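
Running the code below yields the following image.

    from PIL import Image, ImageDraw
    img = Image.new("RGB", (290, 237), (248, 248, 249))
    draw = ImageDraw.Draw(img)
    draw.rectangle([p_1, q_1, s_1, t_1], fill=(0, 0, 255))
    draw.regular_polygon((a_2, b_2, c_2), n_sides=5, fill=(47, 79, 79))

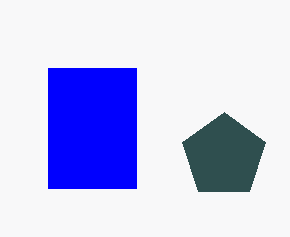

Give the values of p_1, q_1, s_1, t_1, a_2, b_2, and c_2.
p_1 = 48; q_1 = 68; s_1 = 136; t_1 = 188; a_2 = 224; b_2 = 156; c_2 = 44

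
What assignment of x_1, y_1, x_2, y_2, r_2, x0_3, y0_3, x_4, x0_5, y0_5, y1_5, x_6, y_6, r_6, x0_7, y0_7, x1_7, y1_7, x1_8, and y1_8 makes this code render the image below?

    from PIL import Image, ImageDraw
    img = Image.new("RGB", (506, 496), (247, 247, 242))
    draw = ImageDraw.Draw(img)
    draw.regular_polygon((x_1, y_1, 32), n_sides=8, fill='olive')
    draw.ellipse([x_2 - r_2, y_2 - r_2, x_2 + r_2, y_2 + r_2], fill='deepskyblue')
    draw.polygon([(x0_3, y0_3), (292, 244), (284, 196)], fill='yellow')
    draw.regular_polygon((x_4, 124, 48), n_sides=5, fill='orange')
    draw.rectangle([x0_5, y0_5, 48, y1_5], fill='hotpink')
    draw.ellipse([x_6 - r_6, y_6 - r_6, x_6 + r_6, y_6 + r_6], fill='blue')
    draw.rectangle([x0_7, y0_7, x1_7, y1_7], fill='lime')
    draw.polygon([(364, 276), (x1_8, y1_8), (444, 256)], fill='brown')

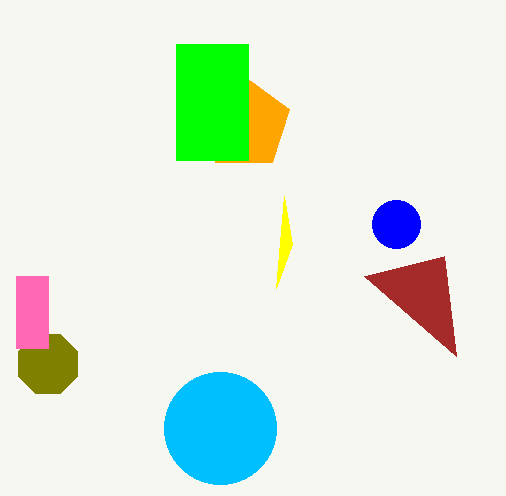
x_1 = 48, y_1 = 364, x_2 = 220, y_2 = 428, r_2 = 56, x0_3 = 276, y0_3 = 288, x_4 = 244, x0_5 = 16, y0_5 = 276, y1_5 = 348, x_6 = 396, y_6 = 224, r_6 = 24, x0_7 = 176, y0_7 = 44, x1_7 = 248, y1_7 = 160, x1_8 = 456, y1_8 = 356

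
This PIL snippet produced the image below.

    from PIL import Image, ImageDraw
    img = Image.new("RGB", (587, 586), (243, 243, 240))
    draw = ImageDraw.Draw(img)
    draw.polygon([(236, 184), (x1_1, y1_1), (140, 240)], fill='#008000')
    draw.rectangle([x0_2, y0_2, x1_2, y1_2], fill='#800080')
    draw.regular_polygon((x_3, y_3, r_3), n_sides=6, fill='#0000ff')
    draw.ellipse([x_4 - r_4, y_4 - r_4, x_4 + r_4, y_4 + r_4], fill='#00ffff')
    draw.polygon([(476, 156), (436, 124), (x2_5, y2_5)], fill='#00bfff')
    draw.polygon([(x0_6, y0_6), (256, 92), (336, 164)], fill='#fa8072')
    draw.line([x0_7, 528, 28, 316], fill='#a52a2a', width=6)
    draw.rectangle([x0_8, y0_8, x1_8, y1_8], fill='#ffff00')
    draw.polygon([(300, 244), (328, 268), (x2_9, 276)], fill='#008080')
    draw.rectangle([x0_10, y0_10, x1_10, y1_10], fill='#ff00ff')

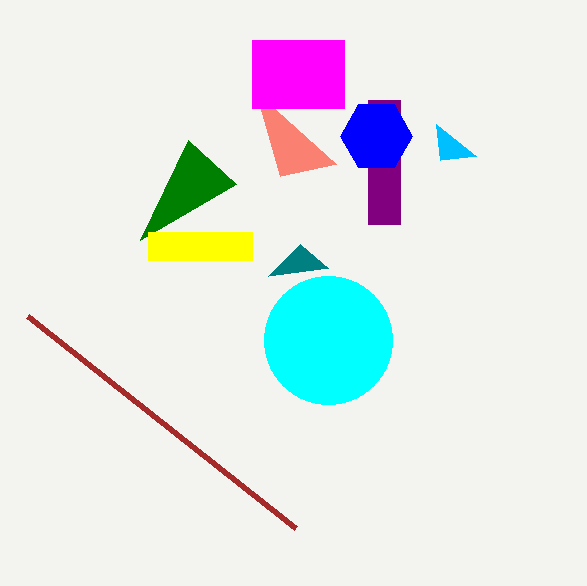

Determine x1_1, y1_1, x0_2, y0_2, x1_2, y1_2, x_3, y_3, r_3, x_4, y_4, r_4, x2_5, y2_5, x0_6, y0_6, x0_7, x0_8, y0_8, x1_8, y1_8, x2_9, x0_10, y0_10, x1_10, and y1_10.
x1_1 = 188; y1_1 = 140; x0_2 = 368; y0_2 = 100; x1_2 = 400; y1_2 = 224; x_3 = 376; y_3 = 136; r_3 = 36; x_4 = 328; y_4 = 340; r_4 = 64; x2_5 = 440; y2_5 = 160; x0_6 = 280; y0_6 = 176; x0_7 = 296; x0_8 = 148; y0_8 = 232; x1_8 = 252; y1_8 = 260; x2_9 = 268; x0_10 = 252; y0_10 = 40; x1_10 = 344; y1_10 = 108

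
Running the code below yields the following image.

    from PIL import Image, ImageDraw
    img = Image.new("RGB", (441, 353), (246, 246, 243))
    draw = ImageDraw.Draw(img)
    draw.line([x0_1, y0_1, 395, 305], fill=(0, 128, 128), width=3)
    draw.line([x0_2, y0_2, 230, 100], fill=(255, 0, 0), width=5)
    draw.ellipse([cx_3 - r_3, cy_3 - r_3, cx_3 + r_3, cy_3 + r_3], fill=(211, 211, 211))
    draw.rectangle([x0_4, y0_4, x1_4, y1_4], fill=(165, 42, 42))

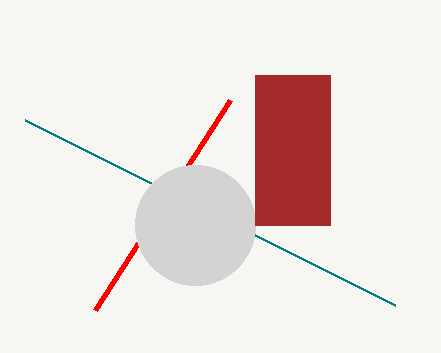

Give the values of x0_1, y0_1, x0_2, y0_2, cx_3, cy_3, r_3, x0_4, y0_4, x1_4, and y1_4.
x0_1 = 25
y0_1 = 120
x0_2 = 95
y0_2 = 310
cx_3 = 195
cy_3 = 225
r_3 = 60
x0_4 = 255
y0_4 = 75
x1_4 = 330
y1_4 = 225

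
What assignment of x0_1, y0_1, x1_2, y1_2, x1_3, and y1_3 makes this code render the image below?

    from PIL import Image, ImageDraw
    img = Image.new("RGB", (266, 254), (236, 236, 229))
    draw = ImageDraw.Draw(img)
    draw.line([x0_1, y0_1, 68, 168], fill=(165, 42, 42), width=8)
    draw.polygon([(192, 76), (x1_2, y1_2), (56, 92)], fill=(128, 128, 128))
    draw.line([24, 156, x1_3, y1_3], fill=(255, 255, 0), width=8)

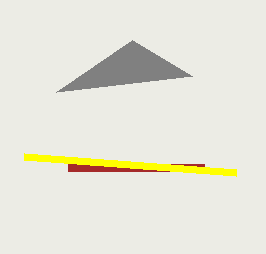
x0_1 = 204, y0_1 = 168, x1_2 = 132, y1_2 = 40, x1_3 = 236, y1_3 = 172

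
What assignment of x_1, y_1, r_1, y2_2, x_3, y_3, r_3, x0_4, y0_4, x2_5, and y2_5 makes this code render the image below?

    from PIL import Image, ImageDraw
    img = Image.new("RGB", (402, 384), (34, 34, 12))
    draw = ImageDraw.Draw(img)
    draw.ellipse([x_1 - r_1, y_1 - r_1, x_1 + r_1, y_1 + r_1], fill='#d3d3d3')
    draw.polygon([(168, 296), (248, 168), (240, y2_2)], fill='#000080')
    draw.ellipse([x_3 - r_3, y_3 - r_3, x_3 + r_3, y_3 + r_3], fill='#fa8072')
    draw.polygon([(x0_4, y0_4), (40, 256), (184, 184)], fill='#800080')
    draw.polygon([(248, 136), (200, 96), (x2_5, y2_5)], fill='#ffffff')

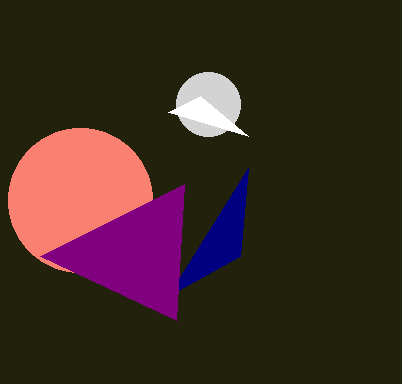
x_1 = 208; y_1 = 104; r_1 = 32; y2_2 = 256; x_3 = 80; y_3 = 200; r_3 = 72; x0_4 = 176; y0_4 = 320; x2_5 = 168; y2_5 = 112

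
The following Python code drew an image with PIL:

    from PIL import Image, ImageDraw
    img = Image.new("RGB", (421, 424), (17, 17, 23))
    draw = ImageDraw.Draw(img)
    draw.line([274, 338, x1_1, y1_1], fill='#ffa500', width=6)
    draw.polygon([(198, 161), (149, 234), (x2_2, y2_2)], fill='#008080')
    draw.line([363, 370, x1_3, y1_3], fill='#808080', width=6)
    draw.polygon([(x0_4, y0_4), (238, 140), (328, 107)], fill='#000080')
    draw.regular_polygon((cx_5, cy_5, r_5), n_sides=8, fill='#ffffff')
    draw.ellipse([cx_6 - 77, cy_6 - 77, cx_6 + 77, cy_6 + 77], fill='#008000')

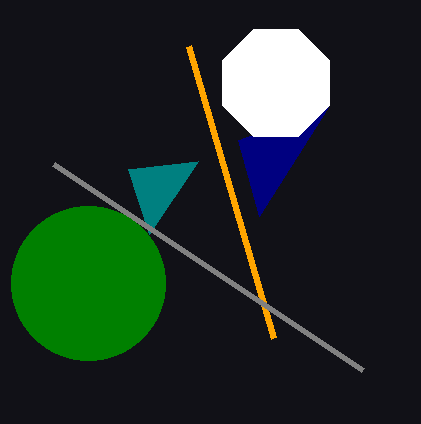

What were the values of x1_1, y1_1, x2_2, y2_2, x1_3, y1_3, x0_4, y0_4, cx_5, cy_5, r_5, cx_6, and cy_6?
x1_1 = 189, y1_1 = 46, x2_2 = 128, y2_2 = 169, x1_3 = 54, y1_3 = 164, x0_4 = 259, y0_4 = 216, cx_5 = 276, cy_5 = 83, r_5 = 58, cx_6 = 88, cy_6 = 283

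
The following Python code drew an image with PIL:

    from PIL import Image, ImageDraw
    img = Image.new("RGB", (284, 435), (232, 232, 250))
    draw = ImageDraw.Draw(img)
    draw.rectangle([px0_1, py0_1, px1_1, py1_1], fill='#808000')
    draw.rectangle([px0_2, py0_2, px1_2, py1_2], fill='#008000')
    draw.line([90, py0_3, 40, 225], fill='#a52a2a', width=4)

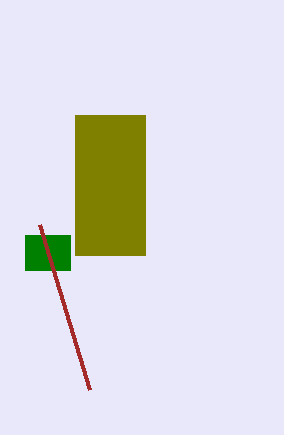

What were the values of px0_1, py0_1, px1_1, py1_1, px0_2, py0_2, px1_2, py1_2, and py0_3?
px0_1 = 75; py0_1 = 115; px1_1 = 145; py1_1 = 255; px0_2 = 25; py0_2 = 235; px1_2 = 70; py1_2 = 270; py0_3 = 390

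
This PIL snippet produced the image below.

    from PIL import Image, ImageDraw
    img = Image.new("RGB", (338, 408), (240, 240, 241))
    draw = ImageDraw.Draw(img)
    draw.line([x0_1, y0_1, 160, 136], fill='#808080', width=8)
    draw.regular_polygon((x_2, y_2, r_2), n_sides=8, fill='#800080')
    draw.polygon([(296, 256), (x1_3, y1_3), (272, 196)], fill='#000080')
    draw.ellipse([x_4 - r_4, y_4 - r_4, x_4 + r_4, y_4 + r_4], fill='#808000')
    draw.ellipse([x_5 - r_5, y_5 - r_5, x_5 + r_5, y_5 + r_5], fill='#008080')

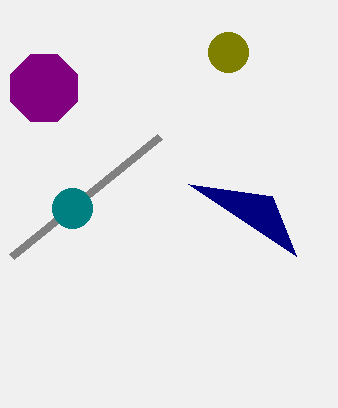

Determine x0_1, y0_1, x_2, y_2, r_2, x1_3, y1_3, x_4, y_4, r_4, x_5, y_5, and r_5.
x0_1 = 12
y0_1 = 256
x_2 = 44
y_2 = 88
r_2 = 36
x1_3 = 188
y1_3 = 184
x_4 = 228
y_4 = 52
r_4 = 20
x_5 = 72
y_5 = 208
r_5 = 20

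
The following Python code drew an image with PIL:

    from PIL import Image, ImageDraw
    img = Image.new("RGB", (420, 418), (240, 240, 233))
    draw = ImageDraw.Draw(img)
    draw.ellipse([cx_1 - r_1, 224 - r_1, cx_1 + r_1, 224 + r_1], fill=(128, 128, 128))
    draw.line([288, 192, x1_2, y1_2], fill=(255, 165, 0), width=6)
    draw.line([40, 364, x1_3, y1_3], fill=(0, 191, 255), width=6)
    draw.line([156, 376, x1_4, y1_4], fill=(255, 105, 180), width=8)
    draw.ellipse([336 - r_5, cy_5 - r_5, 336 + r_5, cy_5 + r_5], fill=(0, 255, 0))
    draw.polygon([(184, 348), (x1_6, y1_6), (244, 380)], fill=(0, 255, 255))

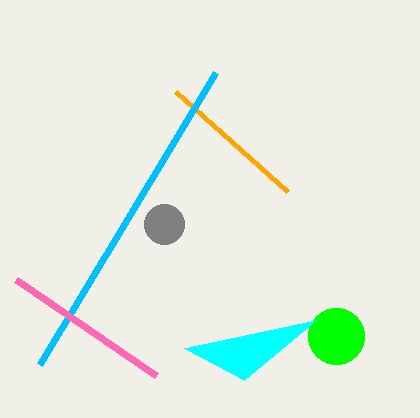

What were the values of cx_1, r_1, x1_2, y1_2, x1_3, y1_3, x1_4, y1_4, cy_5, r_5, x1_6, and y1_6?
cx_1 = 164; r_1 = 20; x1_2 = 176; y1_2 = 92; x1_3 = 216; y1_3 = 72; x1_4 = 16; y1_4 = 280; cy_5 = 336; r_5 = 28; x1_6 = 316; y1_6 = 320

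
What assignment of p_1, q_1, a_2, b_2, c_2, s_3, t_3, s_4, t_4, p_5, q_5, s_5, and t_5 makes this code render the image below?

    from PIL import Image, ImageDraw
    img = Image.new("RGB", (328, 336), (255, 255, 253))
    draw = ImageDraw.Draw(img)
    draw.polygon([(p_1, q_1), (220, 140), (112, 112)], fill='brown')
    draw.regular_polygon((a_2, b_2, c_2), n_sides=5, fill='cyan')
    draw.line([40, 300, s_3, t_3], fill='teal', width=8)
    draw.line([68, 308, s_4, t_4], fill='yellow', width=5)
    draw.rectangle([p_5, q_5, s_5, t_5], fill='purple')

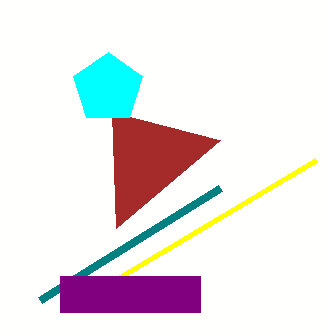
p_1 = 116, q_1 = 228, a_2 = 108, b_2 = 88, c_2 = 36, s_3 = 220, t_3 = 188, s_4 = 316, t_4 = 160, p_5 = 60, q_5 = 276, s_5 = 200, t_5 = 312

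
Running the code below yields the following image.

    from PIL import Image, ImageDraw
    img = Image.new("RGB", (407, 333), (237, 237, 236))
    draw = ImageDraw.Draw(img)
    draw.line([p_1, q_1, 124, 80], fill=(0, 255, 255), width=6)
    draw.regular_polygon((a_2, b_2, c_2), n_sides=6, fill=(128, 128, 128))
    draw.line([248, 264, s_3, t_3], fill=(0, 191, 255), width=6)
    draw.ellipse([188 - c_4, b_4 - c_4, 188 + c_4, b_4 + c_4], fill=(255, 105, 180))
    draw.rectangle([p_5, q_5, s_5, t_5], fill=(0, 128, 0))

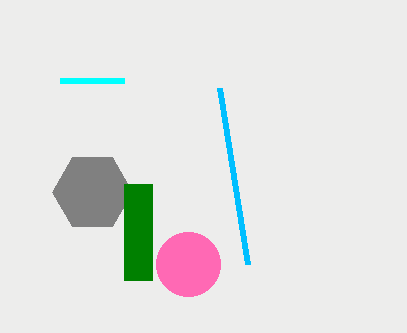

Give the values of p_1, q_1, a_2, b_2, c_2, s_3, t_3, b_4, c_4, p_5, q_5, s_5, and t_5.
p_1 = 60
q_1 = 80
a_2 = 92
b_2 = 192
c_2 = 40
s_3 = 220
t_3 = 88
b_4 = 264
c_4 = 32
p_5 = 124
q_5 = 184
s_5 = 152
t_5 = 280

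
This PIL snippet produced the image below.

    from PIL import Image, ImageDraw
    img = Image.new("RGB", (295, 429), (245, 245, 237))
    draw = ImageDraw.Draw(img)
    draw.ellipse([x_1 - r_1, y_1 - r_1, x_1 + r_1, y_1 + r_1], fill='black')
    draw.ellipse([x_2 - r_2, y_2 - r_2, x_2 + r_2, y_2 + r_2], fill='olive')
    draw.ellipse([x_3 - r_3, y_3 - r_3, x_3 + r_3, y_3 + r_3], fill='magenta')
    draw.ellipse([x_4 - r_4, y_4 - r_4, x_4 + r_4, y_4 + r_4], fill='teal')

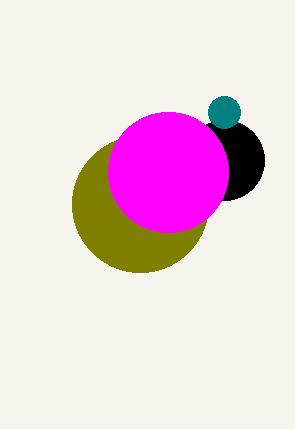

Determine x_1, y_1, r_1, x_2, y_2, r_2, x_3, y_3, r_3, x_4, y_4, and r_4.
x_1 = 224, y_1 = 160, r_1 = 40, x_2 = 140, y_2 = 204, r_2 = 68, x_3 = 168, y_3 = 172, r_3 = 60, x_4 = 224, y_4 = 112, r_4 = 16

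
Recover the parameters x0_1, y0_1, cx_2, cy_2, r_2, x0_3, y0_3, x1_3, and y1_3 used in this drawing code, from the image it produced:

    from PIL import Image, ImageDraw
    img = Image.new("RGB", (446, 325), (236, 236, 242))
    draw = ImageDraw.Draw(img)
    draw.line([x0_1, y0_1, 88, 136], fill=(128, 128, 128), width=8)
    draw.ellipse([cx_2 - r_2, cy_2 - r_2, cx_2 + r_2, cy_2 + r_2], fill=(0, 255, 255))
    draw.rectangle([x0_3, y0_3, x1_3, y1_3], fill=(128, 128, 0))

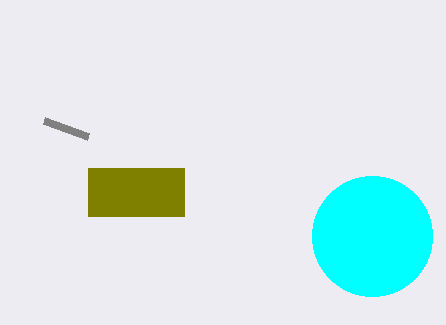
x0_1 = 44; y0_1 = 120; cx_2 = 372; cy_2 = 236; r_2 = 60; x0_3 = 88; y0_3 = 168; x1_3 = 184; y1_3 = 216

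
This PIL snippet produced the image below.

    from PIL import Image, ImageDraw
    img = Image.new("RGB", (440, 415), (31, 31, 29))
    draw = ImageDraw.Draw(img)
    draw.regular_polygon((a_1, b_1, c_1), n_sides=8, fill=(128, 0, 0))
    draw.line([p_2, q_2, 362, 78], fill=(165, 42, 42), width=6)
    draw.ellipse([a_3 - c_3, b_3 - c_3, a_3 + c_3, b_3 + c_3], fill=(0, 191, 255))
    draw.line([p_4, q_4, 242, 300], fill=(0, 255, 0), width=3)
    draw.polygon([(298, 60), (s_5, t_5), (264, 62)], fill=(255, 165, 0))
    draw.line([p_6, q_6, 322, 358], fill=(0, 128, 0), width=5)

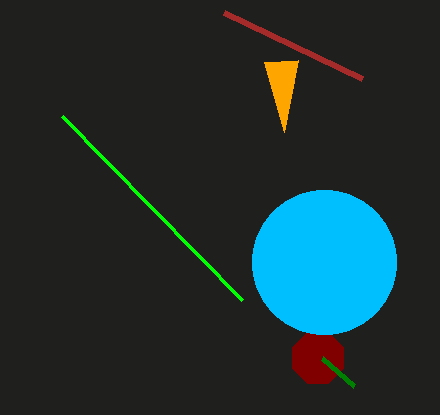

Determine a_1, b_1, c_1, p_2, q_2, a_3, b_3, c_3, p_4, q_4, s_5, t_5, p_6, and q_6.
a_1 = 318, b_1 = 358, c_1 = 28, p_2 = 224, q_2 = 12, a_3 = 324, b_3 = 262, c_3 = 72, p_4 = 62, q_4 = 116, s_5 = 284, t_5 = 132, p_6 = 354, q_6 = 386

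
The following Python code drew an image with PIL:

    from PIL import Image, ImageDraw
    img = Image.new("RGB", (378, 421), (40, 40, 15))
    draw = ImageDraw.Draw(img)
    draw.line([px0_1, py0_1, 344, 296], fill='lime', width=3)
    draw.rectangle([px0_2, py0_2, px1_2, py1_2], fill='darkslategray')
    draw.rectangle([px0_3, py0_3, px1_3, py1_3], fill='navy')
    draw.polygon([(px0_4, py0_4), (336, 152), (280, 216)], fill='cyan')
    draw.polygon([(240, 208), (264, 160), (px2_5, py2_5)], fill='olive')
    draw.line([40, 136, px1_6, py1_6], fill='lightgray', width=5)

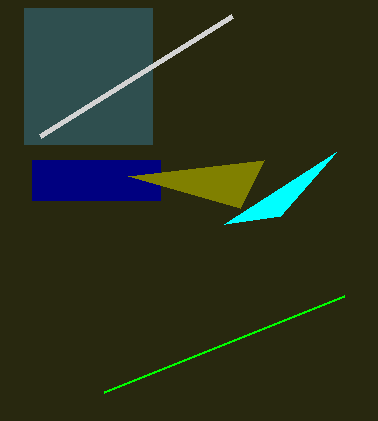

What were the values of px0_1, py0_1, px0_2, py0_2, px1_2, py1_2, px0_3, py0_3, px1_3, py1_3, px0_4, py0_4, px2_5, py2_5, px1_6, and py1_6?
px0_1 = 104; py0_1 = 392; px0_2 = 24; py0_2 = 8; px1_2 = 152; py1_2 = 144; px0_3 = 32; py0_3 = 160; px1_3 = 160; py1_3 = 200; px0_4 = 224; py0_4 = 224; px2_5 = 128; py2_5 = 176; px1_6 = 232; py1_6 = 16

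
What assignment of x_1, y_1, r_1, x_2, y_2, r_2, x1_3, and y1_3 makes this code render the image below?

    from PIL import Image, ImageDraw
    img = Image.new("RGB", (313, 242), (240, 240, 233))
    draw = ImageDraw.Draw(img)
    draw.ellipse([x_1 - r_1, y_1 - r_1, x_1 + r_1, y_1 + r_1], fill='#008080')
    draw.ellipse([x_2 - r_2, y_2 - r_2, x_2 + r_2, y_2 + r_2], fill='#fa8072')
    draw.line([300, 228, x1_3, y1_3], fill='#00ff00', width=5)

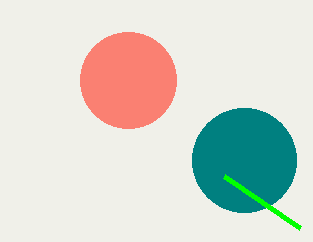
x_1 = 244
y_1 = 160
r_1 = 52
x_2 = 128
y_2 = 80
r_2 = 48
x1_3 = 224
y1_3 = 176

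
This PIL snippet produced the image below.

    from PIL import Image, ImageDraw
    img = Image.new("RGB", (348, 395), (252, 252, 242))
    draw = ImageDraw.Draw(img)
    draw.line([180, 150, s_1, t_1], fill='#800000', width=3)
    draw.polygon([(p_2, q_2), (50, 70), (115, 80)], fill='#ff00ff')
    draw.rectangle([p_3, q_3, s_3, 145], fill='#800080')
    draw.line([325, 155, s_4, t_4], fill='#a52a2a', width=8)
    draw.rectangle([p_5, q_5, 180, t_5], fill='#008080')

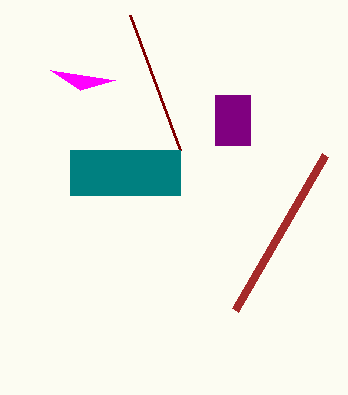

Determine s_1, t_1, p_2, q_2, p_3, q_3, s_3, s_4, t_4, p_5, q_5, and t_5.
s_1 = 130
t_1 = 15
p_2 = 80
q_2 = 90
p_3 = 215
q_3 = 95
s_3 = 250
s_4 = 235
t_4 = 310
p_5 = 70
q_5 = 150
t_5 = 195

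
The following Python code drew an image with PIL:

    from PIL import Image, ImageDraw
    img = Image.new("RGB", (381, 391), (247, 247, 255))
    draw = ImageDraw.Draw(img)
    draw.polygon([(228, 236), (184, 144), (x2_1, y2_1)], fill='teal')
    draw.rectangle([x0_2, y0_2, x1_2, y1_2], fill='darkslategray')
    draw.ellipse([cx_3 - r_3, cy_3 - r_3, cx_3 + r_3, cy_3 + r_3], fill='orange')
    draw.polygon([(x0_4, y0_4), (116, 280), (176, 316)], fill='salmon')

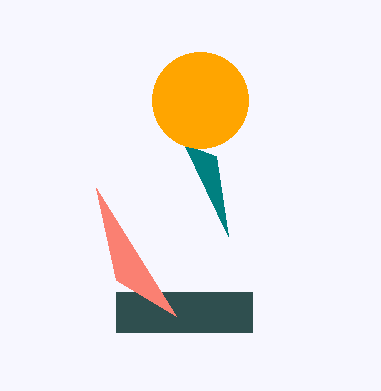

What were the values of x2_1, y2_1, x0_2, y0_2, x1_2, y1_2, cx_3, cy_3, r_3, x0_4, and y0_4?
x2_1 = 216
y2_1 = 156
x0_2 = 116
y0_2 = 292
x1_2 = 252
y1_2 = 332
cx_3 = 200
cy_3 = 100
r_3 = 48
x0_4 = 96
y0_4 = 188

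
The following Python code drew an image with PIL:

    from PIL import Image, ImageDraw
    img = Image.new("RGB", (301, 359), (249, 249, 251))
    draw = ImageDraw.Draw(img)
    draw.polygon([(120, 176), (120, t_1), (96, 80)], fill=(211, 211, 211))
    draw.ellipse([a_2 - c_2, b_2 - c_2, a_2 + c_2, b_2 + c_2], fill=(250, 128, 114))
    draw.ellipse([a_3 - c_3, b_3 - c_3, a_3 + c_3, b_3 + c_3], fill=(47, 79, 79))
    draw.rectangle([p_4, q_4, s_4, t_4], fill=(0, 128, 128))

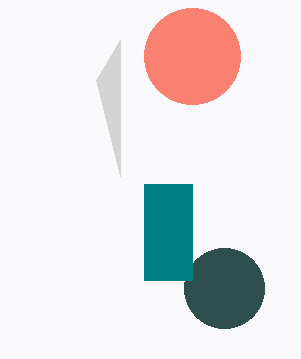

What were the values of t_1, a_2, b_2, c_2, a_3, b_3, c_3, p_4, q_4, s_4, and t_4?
t_1 = 40, a_2 = 192, b_2 = 56, c_2 = 48, a_3 = 224, b_3 = 288, c_3 = 40, p_4 = 144, q_4 = 184, s_4 = 192, t_4 = 280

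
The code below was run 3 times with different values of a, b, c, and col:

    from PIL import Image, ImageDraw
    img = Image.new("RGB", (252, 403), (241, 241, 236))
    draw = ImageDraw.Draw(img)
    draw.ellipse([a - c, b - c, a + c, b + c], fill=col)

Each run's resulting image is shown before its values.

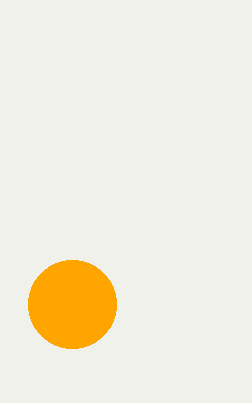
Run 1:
a = 72; b = 304; c = 44; col = 'orange'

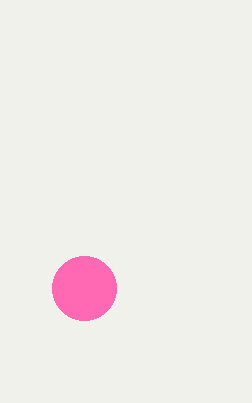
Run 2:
a = 84
b = 288
c = 32
col = 'hotpink'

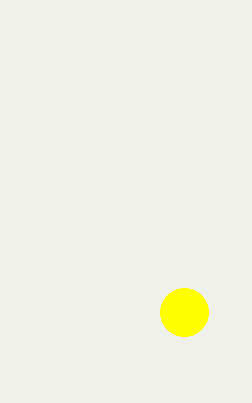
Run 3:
a = 184; b = 312; c = 24; col = 'yellow'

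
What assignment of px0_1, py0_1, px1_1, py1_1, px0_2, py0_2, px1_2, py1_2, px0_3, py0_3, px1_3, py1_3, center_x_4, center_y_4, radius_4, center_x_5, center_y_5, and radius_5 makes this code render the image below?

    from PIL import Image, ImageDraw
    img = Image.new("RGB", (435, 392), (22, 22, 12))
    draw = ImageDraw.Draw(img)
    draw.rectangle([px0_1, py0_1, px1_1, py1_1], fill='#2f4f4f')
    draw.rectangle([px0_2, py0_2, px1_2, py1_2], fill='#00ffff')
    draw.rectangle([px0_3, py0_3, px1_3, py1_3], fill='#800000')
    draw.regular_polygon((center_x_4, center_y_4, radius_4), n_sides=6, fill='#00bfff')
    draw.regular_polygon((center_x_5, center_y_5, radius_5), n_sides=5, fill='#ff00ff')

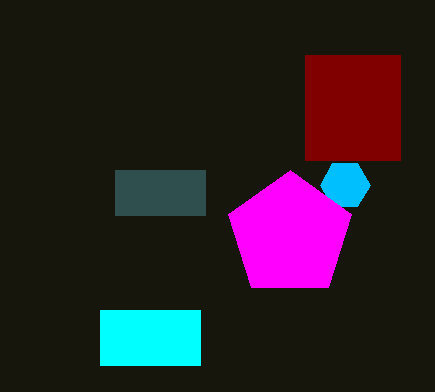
px0_1 = 115; py0_1 = 170; px1_1 = 205; py1_1 = 215; px0_2 = 100; py0_2 = 310; px1_2 = 200; py1_2 = 365; px0_3 = 305; py0_3 = 55; px1_3 = 400; py1_3 = 160; center_x_4 = 345; center_y_4 = 185; radius_4 = 25; center_x_5 = 290; center_y_5 = 235; radius_5 = 65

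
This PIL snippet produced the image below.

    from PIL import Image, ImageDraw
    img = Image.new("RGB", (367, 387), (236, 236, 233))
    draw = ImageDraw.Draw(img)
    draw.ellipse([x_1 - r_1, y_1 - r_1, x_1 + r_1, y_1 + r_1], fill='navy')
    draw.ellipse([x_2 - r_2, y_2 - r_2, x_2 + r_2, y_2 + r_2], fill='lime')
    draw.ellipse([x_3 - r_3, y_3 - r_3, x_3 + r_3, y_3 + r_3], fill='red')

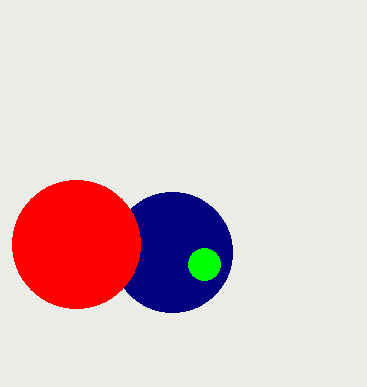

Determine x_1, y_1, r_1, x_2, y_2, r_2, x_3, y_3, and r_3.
x_1 = 172; y_1 = 252; r_1 = 60; x_2 = 204; y_2 = 264; r_2 = 16; x_3 = 76; y_3 = 244; r_3 = 64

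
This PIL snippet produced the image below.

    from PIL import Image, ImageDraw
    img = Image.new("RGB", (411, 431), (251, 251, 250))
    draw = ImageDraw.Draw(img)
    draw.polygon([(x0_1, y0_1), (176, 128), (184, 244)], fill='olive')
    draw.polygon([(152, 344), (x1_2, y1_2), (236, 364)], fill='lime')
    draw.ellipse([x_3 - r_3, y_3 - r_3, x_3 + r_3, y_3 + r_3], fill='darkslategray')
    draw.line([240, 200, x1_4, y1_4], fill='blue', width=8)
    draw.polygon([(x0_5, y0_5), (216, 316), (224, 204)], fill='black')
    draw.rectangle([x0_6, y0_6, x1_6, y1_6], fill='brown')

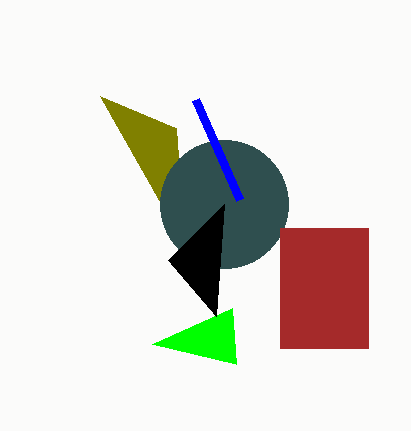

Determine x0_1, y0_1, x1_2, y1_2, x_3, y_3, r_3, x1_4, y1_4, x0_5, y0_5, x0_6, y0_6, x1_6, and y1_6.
x0_1 = 100; y0_1 = 96; x1_2 = 232; y1_2 = 308; x_3 = 224; y_3 = 204; r_3 = 64; x1_4 = 196; y1_4 = 100; x0_5 = 168; y0_5 = 260; x0_6 = 280; y0_6 = 228; x1_6 = 368; y1_6 = 348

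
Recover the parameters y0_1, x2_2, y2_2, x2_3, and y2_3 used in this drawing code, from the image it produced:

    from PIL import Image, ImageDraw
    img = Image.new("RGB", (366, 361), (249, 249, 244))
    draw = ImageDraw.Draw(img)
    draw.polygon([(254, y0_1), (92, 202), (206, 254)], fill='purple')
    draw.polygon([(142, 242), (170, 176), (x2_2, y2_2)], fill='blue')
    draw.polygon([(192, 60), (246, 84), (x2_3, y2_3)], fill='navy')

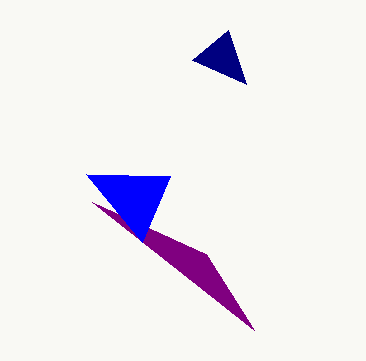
y0_1 = 330; x2_2 = 86; y2_2 = 174; x2_3 = 228; y2_3 = 30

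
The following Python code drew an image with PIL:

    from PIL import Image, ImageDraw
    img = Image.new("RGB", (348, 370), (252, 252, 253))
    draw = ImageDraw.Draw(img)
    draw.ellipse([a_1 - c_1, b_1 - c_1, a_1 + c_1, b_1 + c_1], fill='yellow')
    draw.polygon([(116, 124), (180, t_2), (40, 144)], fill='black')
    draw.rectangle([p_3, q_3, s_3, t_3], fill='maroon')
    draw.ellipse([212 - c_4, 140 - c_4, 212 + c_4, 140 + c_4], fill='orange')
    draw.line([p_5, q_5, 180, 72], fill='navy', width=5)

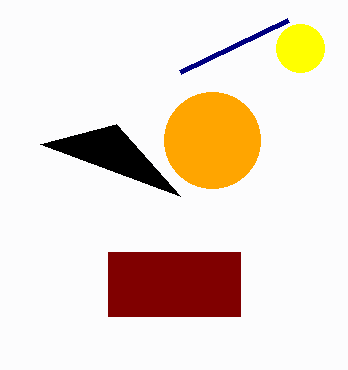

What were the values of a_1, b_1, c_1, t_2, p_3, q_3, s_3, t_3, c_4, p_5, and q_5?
a_1 = 300; b_1 = 48; c_1 = 24; t_2 = 196; p_3 = 108; q_3 = 252; s_3 = 240; t_3 = 316; c_4 = 48; p_5 = 288; q_5 = 20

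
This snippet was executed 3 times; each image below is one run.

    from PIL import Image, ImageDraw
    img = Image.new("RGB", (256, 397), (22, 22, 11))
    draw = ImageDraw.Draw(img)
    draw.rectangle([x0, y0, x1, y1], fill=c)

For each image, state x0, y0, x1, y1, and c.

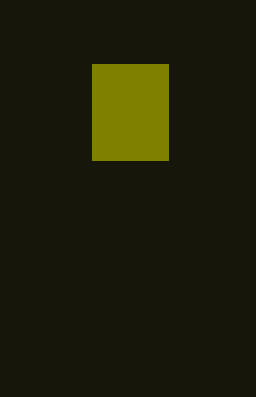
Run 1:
x0 = 92, y0 = 64, x1 = 168, y1 = 160, c = 'olive'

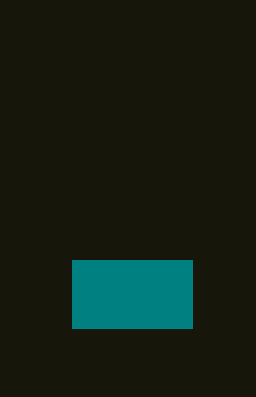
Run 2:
x0 = 72; y0 = 260; x1 = 192; y1 = 328; c = 'teal'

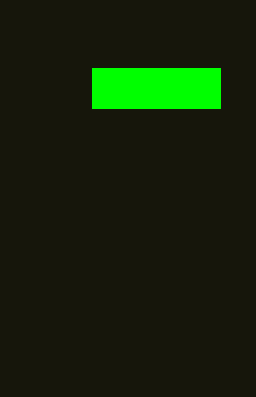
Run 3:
x0 = 92, y0 = 68, x1 = 220, y1 = 108, c = 'lime'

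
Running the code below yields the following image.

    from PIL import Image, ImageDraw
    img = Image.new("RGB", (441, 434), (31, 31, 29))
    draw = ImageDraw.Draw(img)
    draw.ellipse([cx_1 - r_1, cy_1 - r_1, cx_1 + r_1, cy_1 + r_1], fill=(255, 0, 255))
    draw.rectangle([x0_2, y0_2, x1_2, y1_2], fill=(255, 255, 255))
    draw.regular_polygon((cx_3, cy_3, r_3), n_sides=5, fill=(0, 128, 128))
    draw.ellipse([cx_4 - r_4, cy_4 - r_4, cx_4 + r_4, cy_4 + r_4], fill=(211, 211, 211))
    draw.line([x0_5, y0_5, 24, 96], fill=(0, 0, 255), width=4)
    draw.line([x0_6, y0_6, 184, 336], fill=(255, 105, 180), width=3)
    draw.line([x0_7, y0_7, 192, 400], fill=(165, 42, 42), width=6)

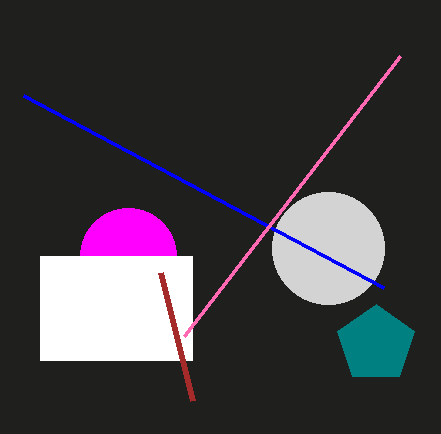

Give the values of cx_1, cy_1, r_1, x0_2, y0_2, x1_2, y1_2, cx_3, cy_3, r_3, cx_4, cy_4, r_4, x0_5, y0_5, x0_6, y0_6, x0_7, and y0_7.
cx_1 = 128, cy_1 = 256, r_1 = 48, x0_2 = 40, y0_2 = 256, x1_2 = 192, y1_2 = 360, cx_3 = 376, cy_3 = 344, r_3 = 40, cx_4 = 328, cy_4 = 248, r_4 = 56, x0_5 = 384, y0_5 = 288, x0_6 = 400, y0_6 = 56, x0_7 = 160, y0_7 = 272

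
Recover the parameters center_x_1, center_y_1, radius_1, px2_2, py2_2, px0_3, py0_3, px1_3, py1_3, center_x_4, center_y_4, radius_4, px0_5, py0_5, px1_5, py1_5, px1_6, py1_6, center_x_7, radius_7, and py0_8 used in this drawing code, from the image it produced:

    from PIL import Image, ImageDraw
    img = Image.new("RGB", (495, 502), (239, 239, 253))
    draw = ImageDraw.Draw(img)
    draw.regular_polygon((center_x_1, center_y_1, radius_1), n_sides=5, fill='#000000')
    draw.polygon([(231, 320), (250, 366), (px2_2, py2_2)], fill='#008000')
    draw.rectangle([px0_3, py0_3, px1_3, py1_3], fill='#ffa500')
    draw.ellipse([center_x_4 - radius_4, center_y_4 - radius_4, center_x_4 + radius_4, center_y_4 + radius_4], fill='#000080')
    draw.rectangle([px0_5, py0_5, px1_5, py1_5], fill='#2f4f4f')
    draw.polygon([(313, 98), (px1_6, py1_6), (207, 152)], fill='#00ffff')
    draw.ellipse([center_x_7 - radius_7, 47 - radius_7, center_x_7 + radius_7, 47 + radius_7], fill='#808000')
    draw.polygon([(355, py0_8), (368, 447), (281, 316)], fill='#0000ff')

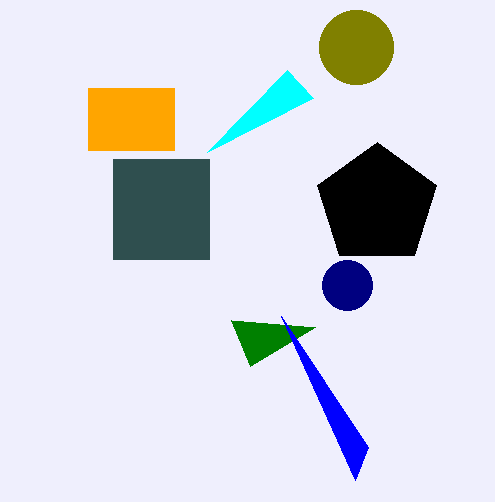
center_x_1 = 377, center_y_1 = 205, radius_1 = 63, px2_2 = 315, py2_2 = 327, px0_3 = 88, py0_3 = 88, px1_3 = 174, py1_3 = 150, center_x_4 = 347, center_y_4 = 285, radius_4 = 25, px0_5 = 113, py0_5 = 159, px1_5 = 209, py1_5 = 259, px1_6 = 287, py1_6 = 70, center_x_7 = 356, radius_7 = 37, py0_8 = 480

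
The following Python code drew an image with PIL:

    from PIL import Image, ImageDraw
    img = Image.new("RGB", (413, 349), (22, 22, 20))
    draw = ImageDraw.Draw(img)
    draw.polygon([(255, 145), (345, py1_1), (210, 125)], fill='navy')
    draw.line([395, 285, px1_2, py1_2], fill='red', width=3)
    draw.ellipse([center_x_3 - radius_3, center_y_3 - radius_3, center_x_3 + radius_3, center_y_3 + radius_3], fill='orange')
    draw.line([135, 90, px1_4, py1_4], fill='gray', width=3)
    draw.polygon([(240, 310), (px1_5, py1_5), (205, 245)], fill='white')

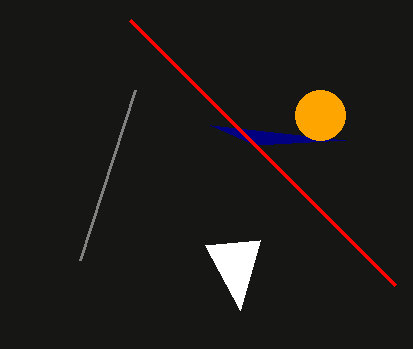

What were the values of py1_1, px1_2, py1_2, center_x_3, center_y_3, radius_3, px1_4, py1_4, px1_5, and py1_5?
py1_1 = 140; px1_2 = 130; py1_2 = 20; center_x_3 = 320; center_y_3 = 115; radius_3 = 25; px1_4 = 80; py1_4 = 260; px1_5 = 260; py1_5 = 240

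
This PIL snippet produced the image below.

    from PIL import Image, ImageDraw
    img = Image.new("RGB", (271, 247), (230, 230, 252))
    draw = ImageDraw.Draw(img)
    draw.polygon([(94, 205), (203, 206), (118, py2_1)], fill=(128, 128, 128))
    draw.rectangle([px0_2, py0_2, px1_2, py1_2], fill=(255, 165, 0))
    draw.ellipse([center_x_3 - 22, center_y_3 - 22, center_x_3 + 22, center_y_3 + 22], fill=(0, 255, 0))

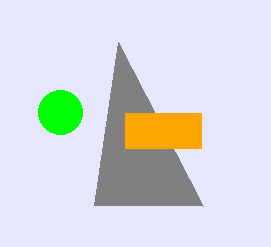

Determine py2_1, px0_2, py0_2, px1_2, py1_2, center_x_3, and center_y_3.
py2_1 = 42, px0_2 = 125, py0_2 = 113, px1_2 = 201, py1_2 = 148, center_x_3 = 60, center_y_3 = 112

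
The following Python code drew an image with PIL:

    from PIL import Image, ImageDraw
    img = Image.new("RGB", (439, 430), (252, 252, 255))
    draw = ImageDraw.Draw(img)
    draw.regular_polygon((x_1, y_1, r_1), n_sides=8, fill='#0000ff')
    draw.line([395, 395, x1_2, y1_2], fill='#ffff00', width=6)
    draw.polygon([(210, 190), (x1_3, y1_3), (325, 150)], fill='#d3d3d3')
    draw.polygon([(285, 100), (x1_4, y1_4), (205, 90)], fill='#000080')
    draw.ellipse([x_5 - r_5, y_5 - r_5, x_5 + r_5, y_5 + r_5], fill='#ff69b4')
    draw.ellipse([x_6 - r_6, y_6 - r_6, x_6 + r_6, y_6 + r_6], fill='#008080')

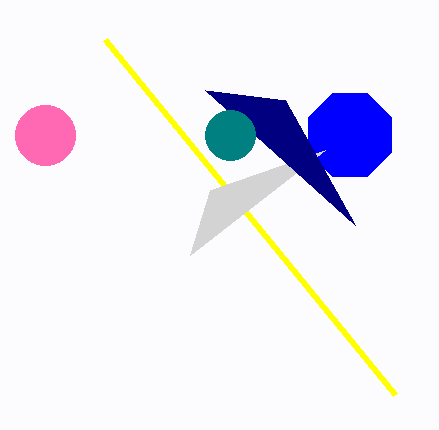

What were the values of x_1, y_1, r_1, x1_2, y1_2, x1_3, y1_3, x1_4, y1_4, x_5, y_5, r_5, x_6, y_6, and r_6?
x_1 = 350, y_1 = 135, r_1 = 45, x1_2 = 105, y1_2 = 40, x1_3 = 190, y1_3 = 255, x1_4 = 355, y1_4 = 225, x_5 = 45, y_5 = 135, r_5 = 30, x_6 = 230, y_6 = 135, r_6 = 25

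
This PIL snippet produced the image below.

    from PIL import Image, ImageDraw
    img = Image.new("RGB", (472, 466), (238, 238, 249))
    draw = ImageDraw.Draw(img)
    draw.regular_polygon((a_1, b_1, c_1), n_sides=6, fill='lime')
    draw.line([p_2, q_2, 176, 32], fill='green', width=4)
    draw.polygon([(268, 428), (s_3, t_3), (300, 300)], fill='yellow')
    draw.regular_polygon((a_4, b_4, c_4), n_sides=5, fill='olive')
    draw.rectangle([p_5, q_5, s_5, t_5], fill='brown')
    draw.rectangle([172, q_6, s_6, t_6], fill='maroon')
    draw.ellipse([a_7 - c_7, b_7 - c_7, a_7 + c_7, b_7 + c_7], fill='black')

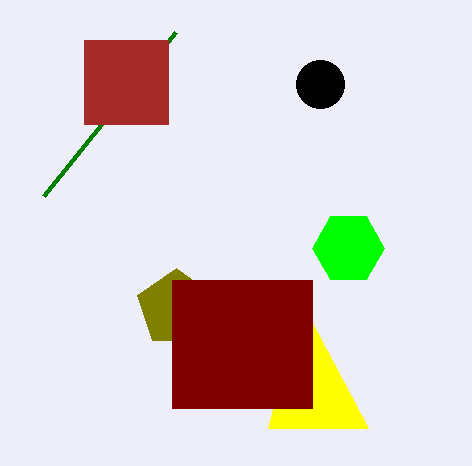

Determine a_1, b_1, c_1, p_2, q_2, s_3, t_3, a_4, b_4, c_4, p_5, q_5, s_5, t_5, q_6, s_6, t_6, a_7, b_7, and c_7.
a_1 = 348; b_1 = 248; c_1 = 36; p_2 = 44; q_2 = 196; s_3 = 368; t_3 = 428; a_4 = 176; b_4 = 308; c_4 = 40; p_5 = 84; q_5 = 40; s_5 = 168; t_5 = 124; q_6 = 280; s_6 = 312; t_6 = 408; a_7 = 320; b_7 = 84; c_7 = 24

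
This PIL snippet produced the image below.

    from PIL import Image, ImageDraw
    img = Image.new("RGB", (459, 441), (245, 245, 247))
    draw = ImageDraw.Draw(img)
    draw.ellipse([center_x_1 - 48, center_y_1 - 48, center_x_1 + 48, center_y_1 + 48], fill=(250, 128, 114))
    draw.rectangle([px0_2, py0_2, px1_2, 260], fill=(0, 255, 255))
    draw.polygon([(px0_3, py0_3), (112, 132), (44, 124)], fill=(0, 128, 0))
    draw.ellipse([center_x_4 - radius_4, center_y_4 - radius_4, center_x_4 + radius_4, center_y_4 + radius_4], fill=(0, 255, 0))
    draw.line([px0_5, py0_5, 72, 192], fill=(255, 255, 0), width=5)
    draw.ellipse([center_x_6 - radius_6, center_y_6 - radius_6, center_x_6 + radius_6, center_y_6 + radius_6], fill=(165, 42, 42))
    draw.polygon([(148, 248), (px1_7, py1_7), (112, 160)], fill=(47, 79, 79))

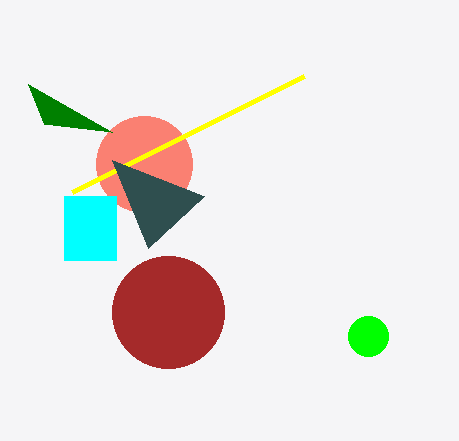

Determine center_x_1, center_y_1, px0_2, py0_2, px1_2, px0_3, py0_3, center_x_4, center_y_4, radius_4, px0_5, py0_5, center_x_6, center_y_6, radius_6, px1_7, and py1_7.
center_x_1 = 144
center_y_1 = 164
px0_2 = 64
py0_2 = 196
px1_2 = 116
px0_3 = 28
py0_3 = 84
center_x_4 = 368
center_y_4 = 336
radius_4 = 20
px0_5 = 304
py0_5 = 76
center_x_6 = 168
center_y_6 = 312
radius_6 = 56
px1_7 = 204
py1_7 = 196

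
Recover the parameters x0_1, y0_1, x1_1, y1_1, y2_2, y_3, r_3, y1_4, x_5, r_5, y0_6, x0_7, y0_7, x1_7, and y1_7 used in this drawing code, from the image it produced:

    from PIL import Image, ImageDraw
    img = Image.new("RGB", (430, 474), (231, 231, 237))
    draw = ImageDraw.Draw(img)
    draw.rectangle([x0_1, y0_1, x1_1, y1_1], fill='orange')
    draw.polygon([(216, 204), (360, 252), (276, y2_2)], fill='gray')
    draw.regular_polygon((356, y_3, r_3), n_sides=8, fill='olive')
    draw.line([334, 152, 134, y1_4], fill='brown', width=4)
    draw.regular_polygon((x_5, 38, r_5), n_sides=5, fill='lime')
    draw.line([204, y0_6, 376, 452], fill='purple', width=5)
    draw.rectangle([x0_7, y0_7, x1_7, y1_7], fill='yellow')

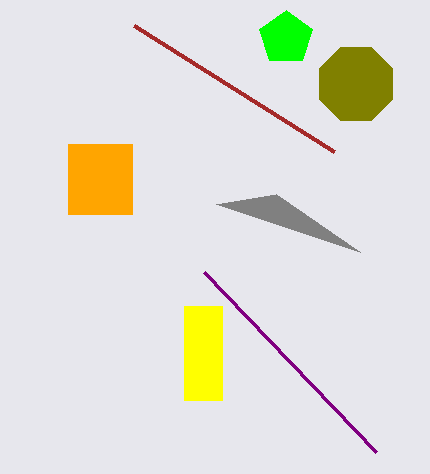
x0_1 = 68
y0_1 = 144
x1_1 = 132
y1_1 = 214
y2_2 = 194
y_3 = 84
r_3 = 40
y1_4 = 26
x_5 = 286
r_5 = 28
y0_6 = 272
x0_7 = 184
y0_7 = 306
x1_7 = 222
y1_7 = 400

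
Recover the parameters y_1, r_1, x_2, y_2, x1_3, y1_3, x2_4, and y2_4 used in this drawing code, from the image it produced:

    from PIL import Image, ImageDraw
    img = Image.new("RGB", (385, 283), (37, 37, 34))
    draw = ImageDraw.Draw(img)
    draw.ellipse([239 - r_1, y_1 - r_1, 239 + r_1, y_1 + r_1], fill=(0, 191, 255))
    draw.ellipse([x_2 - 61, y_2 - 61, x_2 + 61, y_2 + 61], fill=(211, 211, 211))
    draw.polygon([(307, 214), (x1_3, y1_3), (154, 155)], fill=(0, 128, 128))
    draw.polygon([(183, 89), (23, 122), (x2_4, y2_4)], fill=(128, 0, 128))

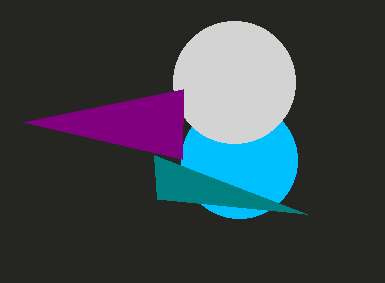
y_1 = 160
r_1 = 58
x_2 = 234
y_2 = 82
x1_3 = 157
y1_3 = 199
x2_4 = 182
y2_4 = 159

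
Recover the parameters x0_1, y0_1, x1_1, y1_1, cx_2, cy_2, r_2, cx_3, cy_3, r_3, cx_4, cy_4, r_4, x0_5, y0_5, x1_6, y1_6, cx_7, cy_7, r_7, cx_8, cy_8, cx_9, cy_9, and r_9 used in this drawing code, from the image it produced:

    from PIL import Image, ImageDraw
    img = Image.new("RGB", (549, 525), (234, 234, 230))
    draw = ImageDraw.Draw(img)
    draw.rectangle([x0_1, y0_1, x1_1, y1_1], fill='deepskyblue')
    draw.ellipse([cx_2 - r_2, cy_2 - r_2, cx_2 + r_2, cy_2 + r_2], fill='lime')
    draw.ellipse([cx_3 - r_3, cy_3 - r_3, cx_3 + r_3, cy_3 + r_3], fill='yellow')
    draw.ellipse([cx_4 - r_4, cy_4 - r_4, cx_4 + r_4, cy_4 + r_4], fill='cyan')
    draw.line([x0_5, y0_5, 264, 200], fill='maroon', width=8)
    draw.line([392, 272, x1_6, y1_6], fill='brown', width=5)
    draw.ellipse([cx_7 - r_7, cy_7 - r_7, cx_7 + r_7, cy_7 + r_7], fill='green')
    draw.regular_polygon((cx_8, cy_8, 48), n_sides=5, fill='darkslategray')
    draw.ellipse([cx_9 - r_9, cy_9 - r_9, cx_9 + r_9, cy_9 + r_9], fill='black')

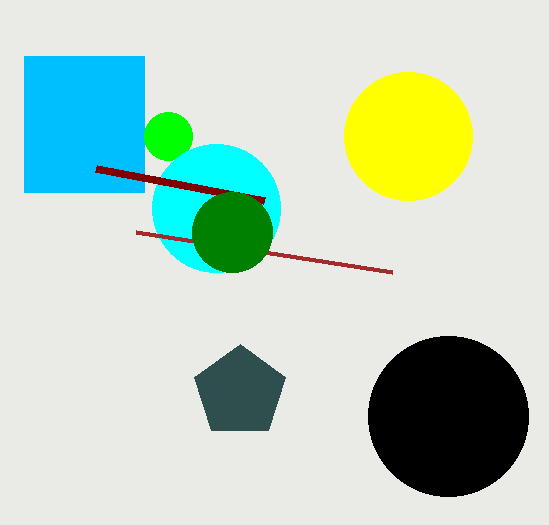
x0_1 = 24; y0_1 = 56; x1_1 = 144; y1_1 = 192; cx_2 = 168; cy_2 = 136; r_2 = 24; cx_3 = 408; cy_3 = 136; r_3 = 64; cx_4 = 216; cy_4 = 208; r_4 = 64; x0_5 = 96; y0_5 = 168; x1_6 = 136; y1_6 = 232; cx_7 = 232; cy_7 = 232; r_7 = 40; cx_8 = 240; cy_8 = 392; cx_9 = 448; cy_9 = 416; r_9 = 80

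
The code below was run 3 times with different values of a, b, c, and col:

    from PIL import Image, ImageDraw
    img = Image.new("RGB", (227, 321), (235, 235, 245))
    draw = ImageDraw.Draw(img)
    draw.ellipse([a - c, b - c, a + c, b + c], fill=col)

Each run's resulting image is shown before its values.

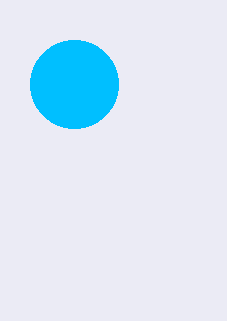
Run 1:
a = 74, b = 84, c = 44, col = 'deepskyblue'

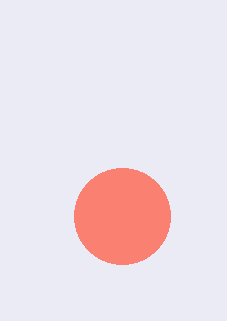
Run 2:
a = 122; b = 216; c = 48; col = 'salmon'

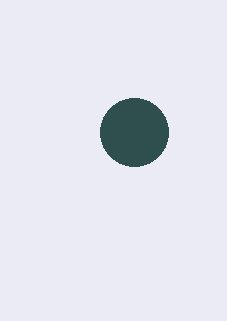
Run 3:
a = 134
b = 132
c = 34
col = 'darkslategray'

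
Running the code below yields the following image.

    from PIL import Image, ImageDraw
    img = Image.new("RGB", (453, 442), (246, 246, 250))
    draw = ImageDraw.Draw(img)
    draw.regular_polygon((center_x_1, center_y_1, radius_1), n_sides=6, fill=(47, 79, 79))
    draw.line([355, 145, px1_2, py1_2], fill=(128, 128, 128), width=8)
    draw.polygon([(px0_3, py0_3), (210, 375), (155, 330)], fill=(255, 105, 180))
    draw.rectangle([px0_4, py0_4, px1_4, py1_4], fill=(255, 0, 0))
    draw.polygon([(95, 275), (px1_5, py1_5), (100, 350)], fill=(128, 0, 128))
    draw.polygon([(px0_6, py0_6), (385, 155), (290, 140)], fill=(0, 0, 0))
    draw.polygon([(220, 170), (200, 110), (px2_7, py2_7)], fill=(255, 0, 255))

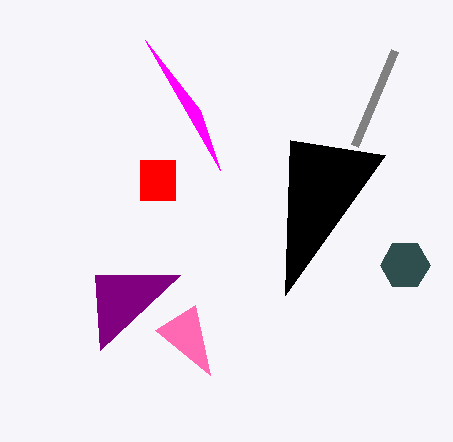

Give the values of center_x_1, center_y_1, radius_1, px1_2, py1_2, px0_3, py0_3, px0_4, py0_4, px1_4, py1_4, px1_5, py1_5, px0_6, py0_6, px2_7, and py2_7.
center_x_1 = 405; center_y_1 = 265; radius_1 = 25; px1_2 = 395; py1_2 = 50; px0_3 = 195; py0_3 = 305; px0_4 = 140; py0_4 = 160; px1_4 = 175; py1_4 = 200; px1_5 = 180; py1_5 = 275; px0_6 = 285; py0_6 = 295; px2_7 = 145; py2_7 = 40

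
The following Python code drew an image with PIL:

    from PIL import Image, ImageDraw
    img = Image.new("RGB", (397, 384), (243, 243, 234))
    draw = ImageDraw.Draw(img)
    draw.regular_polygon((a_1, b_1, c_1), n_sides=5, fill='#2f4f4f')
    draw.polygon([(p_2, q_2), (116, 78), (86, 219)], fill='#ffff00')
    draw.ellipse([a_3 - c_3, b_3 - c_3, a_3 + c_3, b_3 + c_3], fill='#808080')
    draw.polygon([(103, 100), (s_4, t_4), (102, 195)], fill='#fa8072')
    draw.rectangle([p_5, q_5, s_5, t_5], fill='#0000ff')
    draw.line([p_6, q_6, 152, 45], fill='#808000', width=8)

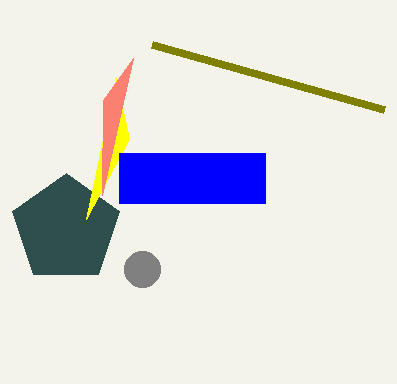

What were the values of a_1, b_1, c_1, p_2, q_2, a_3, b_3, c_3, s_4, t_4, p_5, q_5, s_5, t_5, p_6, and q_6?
a_1 = 66, b_1 = 229, c_1 = 56, p_2 = 129, q_2 = 139, a_3 = 142, b_3 = 269, c_3 = 18, s_4 = 133, t_4 = 58, p_5 = 119, q_5 = 153, s_5 = 265, t_5 = 203, p_6 = 384, q_6 = 110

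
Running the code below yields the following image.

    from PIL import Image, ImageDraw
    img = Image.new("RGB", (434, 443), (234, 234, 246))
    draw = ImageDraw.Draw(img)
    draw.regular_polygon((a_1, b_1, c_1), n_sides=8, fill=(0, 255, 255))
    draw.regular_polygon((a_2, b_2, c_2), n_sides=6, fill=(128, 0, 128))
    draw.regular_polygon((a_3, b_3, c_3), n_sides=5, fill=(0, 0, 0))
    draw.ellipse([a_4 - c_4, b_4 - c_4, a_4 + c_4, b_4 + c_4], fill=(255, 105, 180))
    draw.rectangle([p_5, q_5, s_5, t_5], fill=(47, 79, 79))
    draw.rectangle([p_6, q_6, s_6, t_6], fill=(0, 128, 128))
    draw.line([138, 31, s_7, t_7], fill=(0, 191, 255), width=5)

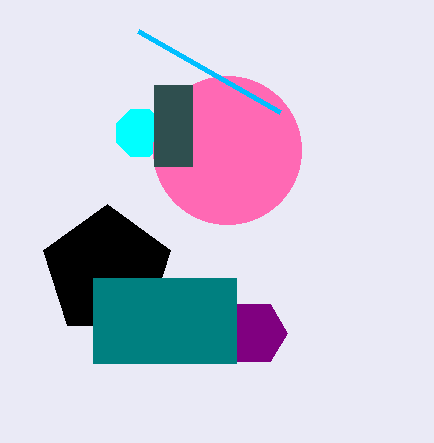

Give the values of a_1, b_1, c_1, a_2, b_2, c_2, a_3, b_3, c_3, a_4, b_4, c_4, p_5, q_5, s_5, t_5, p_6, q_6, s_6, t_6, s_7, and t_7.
a_1 = 140, b_1 = 133, c_1 = 25, a_2 = 254, b_2 = 333, c_2 = 33, a_3 = 107, b_3 = 271, c_3 = 67, a_4 = 227, b_4 = 150, c_4 = 74, p_5 = 154, q_5 = 85, s_5 = 192, t_5 = 166, p_6 = 93, q_6 = 278, s_6 = 236, t_6 = 363, s_7 = 280, t_7 = 112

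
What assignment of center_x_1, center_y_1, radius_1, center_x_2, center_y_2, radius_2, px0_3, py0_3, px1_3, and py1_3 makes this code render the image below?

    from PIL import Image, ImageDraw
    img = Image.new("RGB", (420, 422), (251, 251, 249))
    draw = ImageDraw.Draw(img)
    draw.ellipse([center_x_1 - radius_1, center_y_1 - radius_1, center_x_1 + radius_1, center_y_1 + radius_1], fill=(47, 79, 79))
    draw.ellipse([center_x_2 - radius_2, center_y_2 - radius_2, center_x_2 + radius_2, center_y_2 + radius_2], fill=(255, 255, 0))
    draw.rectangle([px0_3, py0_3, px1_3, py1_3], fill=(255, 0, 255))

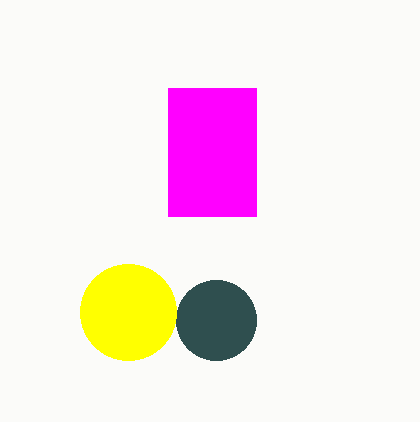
center_x_1 = 216
center_y_1 = 320
radius_1 = 40
center_x_2 = 128
center_y_2 = 312
radius_2 = 48
px0_3 = 168
py0_3 = 88
px1_3 = 256
py1_3 = 216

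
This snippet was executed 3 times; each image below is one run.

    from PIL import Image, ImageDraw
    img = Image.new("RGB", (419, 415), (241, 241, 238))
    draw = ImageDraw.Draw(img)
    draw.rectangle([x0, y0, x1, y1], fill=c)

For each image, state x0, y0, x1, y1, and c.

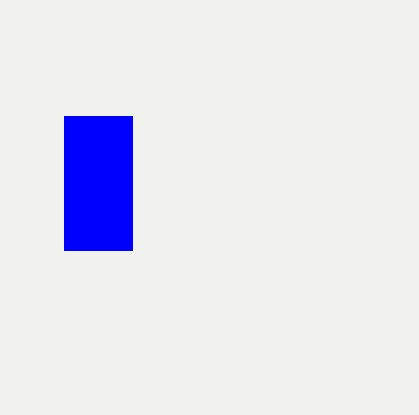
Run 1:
x0 = 64, y0 = 116, x1 = 132, y1 = 250, c = 'blue'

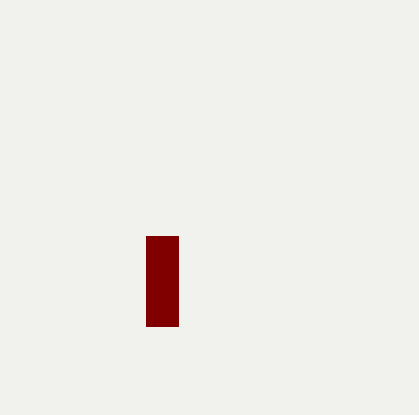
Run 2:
x0 = 146; y0 = 236; x1 = 178; y1 = 326; c = 'maroon'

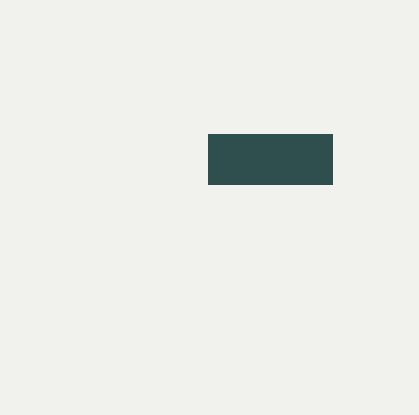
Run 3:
x0 = 208, y0 = 134, x1 = 332, y1 = 184, c = 'darkslategray'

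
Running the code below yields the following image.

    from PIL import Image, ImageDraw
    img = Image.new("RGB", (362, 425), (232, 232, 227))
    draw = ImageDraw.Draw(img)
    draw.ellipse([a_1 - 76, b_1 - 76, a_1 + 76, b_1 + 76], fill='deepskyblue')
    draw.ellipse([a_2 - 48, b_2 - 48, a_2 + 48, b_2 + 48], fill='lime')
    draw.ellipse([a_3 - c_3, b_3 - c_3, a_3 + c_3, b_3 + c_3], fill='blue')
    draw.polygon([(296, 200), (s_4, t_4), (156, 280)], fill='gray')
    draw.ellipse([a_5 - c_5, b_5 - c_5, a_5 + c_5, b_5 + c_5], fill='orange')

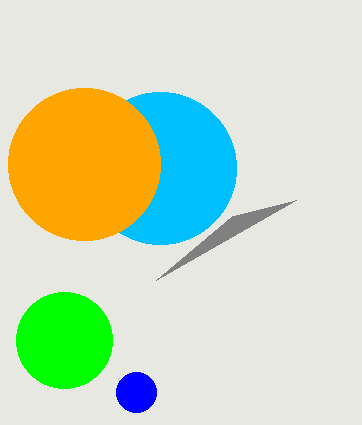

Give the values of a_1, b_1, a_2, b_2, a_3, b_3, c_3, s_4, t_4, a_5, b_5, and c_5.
a_1 = 160, b_1 = 168, a_2 = 64, b_2 = 340, a_3 = 136, b_3 = 392, c_3 = 20, s_4 = 232, t_4 = 216, a_5 = 84, b_5 = 164, c_5 = 76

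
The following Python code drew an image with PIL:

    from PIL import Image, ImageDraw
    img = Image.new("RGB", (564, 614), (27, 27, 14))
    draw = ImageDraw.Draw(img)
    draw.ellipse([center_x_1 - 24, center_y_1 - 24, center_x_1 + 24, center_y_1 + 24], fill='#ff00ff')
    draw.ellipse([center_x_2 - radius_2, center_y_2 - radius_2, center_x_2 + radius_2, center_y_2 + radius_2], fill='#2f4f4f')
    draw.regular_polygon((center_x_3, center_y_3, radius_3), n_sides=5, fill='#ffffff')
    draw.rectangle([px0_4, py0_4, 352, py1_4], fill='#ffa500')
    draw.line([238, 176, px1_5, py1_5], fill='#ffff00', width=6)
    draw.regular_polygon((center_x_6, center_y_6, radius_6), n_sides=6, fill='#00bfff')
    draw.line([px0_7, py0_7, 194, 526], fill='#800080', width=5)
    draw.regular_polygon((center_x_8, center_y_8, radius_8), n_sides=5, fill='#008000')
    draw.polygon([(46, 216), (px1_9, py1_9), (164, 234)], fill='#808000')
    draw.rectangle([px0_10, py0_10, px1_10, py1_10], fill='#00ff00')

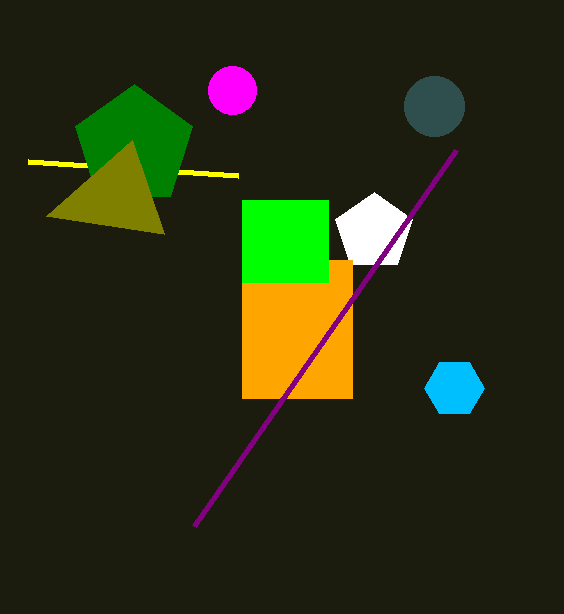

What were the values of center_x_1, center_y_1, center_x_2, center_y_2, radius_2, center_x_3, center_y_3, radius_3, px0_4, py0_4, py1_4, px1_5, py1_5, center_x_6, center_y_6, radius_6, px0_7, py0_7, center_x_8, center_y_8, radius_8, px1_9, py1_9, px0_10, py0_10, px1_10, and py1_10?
center_x_1 = 232; center_y_1 = 90; center_x_2 = 434; center_y_2 = 106; radius_2 = 30; center_x_3 = 374; center_y_3 = 232; radius_3 = 40; px0_4 = 242; py0_4 = 260; py1_4 = 398; px1_5 = 28; py1_5 = 162; center_x_6 = 454; center_y_6 = 388; radius_6 = 30; px0_7 = 456; py0_7 = 150; center_x_8 = 134; center_y_8 = 146; radius_8 = 62; px1_9 = 132; py1_9 = 140; px0_10 = 242; py0_10 = 200; px1_10 = 328; py1_10 = 282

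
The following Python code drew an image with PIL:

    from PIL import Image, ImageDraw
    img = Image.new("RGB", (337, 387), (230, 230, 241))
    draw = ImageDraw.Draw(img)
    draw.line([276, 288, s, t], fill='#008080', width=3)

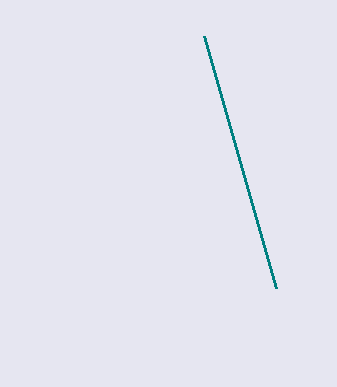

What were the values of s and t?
s = 204, t = 36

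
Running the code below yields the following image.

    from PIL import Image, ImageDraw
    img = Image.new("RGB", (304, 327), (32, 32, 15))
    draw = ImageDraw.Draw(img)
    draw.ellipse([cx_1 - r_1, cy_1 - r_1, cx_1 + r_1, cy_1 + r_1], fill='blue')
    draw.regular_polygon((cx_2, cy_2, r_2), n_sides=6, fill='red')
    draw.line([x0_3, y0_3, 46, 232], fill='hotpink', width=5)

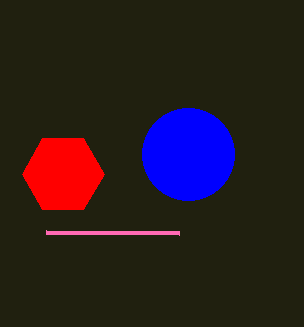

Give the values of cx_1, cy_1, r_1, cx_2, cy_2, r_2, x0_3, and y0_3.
cx_1 = 188, cy_1 = 154, r_1 = 46, cx_2 = 63, cy_2 = 174, r_2 = 41, x0_3 = 179, y0_3 = 233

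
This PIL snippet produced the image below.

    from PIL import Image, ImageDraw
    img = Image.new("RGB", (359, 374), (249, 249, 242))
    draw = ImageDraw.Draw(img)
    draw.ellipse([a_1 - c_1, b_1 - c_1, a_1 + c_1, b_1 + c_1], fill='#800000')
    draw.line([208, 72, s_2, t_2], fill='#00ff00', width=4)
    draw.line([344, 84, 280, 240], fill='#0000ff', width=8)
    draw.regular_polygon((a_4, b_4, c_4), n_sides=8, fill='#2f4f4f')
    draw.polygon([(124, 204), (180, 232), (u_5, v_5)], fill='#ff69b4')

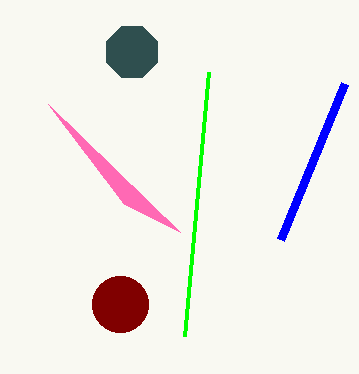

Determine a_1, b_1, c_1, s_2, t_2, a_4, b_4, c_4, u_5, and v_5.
a_1 = 120; b_1 = 304; c_1 = 28; s_2 = 184; t_2 = 336; a_4 = 132; b_4 = 52; c_4 = 28; u_5 = 48; v_5 = 104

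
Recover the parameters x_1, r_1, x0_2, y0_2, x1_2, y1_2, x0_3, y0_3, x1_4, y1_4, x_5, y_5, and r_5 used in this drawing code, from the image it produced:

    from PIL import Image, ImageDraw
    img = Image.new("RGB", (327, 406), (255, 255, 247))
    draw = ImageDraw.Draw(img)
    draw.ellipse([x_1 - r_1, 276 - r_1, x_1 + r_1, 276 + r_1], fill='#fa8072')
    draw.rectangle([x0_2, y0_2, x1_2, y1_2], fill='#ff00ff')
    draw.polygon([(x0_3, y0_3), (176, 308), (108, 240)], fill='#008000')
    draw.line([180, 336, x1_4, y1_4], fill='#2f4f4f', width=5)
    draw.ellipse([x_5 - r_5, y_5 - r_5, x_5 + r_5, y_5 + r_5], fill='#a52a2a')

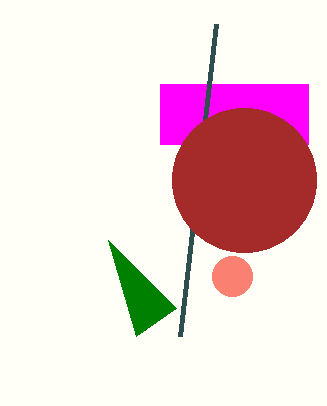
x_1 = 232
r_1 = 20
x0_2 = 160
y0_2 = 84
x1_2 = 308
y1_2 = 144
x0_3 = 136
y0_3 = 336
x1_4 = 216
y1_4 = 24
x_5 = 244
y_5 = 180
r_5 = 72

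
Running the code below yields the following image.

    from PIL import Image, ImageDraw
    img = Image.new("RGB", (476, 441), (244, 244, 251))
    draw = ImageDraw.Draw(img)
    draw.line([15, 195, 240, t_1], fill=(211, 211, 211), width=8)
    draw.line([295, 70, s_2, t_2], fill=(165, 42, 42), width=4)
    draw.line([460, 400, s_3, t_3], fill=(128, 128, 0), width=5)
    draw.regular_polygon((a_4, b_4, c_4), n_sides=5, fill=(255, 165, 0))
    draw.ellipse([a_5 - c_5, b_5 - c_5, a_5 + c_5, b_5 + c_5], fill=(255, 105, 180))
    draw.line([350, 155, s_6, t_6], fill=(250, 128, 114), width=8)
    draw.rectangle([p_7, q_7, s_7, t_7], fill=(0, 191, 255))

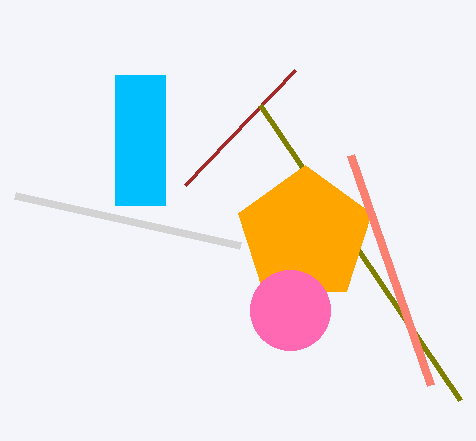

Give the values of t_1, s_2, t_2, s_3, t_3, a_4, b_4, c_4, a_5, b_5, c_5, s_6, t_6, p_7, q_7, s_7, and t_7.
t_1 = 245
s_2 = 185
t_2 = 185
s_3 = 260
t_3 = 105
a_4 = 305
b_4 = 235
c_4 = 70
a_5 = 290
b_5 = 310
c_5 = 40
s_6 = 430
t_6 = 385
p_7 = 115
q_7 = 75
s_7 = 165
t_7 = 205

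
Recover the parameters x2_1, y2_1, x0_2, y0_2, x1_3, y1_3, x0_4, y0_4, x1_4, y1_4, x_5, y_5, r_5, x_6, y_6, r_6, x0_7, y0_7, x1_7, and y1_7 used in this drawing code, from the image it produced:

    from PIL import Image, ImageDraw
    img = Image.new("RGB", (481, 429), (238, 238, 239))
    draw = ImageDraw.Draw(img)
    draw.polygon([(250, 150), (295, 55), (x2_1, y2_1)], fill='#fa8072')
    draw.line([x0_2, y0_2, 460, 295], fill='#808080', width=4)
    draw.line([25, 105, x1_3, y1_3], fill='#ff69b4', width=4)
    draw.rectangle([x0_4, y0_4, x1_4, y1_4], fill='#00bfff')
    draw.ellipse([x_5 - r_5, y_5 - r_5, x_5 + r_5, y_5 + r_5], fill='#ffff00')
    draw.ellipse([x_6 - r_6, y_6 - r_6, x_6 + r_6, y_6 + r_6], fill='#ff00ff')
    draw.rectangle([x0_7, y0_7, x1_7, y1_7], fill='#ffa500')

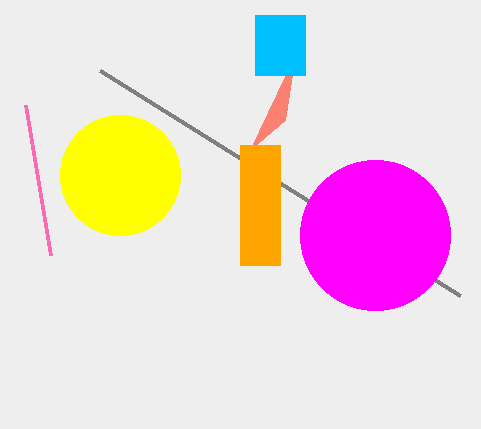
x2_1 = 285; y2_1 = 120; x0_2 = 100; y0_2 = 70; x1_3 = 50; y1_3 = 255; x0_4 = 255; y0_4 = 15; x1_4 = 305; y1_4 = 75; x_5 = 120; y_5 = 175; r_5 = 60; x_6 = 375; y_6 = 235; r_6 = 75; x0_7 = 240; y0_7 = 145; x1_7 = 280; y1_7 = 265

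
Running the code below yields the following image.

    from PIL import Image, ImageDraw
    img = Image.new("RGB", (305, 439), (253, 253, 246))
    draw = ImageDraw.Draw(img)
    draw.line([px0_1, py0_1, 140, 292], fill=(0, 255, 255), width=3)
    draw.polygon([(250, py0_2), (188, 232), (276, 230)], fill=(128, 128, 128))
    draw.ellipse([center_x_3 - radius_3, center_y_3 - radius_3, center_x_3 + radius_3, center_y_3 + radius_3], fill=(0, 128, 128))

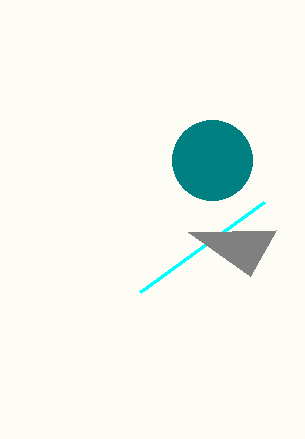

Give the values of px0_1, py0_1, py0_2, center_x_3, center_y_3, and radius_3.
px0_1 = 264, py0_1 = 202, py0_2 = 276, center_x_3 = 212, center_y_3 = 160, radius_3 = 40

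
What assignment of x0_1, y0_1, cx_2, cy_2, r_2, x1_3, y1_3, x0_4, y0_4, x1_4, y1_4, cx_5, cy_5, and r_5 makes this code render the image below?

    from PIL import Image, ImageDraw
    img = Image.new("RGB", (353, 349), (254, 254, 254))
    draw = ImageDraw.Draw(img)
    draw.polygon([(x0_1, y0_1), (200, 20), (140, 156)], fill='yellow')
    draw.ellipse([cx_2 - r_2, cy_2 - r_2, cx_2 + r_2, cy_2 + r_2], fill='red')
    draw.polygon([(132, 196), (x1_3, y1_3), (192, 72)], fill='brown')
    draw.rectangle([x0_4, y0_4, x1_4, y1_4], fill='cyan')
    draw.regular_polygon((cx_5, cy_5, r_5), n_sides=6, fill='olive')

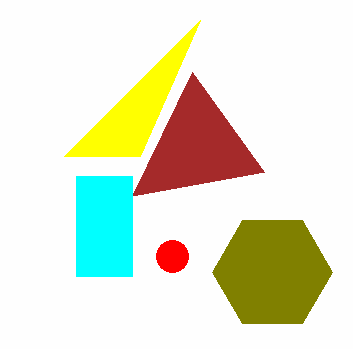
x0_1 = 64; y0_1 = 156; cx_2 = 172; cy_2 = 256; r_2 = 16; x1_3 = 264; y1_3 = 172; x0_4 = 76; y0_4 = 176; x1_4 = 132; y1_4 = 276; cx_5 = 272; cy_5 = 272; r_5 = 60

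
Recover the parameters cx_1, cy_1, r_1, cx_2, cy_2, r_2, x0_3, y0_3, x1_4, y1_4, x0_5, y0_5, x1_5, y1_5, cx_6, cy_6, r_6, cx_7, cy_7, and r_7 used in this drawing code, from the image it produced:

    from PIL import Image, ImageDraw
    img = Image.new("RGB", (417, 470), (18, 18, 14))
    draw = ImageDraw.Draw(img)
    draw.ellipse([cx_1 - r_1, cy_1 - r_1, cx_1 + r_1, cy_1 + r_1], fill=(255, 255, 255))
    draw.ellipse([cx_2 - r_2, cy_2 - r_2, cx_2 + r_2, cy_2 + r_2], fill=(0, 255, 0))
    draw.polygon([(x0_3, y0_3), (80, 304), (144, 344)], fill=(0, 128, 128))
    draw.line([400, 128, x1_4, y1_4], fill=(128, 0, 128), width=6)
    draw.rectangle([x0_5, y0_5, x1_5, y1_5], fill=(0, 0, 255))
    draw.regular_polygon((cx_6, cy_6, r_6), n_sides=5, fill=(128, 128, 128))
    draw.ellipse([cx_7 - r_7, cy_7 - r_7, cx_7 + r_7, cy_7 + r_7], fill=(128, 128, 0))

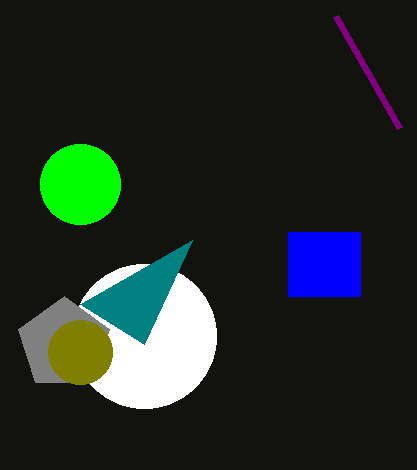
cx_1 = 144; cy_1 = 336; r_1 = 72; cx_2 = 80; cy_2 = 184; r_2 = 40; x0_3 = 192; y0_3 = 240; x1_4 = 336; y1_4 = 16; x0_5 = 288; y0_5 = 232; x1_5 = 360; y1_5 = 296; cx_6 = 64; cy_6 = 344; r_6 = 48; cx_7 = 80; cy_7 = 352; r_7 = 32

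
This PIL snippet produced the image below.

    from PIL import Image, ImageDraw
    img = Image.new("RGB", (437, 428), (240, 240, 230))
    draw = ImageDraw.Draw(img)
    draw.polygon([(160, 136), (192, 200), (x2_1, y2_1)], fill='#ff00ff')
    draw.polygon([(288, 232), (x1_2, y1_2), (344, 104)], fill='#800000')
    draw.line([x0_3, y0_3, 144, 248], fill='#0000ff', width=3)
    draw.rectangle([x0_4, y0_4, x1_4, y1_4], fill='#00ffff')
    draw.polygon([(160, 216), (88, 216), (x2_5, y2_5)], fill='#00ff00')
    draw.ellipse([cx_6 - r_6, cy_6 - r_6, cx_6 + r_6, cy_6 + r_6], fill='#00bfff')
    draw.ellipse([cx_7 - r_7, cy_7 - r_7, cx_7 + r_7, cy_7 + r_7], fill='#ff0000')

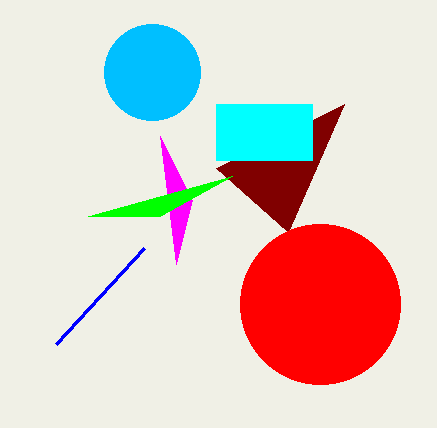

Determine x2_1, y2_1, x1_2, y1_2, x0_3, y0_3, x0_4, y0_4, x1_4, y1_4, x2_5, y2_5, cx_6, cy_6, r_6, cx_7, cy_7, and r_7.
x2_1 = 176, y2_1 = 264, x1_2 = 216, y1_2 = 168, x0_3 = 56, y0_3 = 344, x0_4 = 216, y0_4 = 104, x1_4 = 312, y1_4 = 160, x2_5 = 232, y2_5 = 176, cx_6 = 152, cy_6 = 72, r_6 = 48, cx_7 = 320, cy_7 = 304, r_7 = 80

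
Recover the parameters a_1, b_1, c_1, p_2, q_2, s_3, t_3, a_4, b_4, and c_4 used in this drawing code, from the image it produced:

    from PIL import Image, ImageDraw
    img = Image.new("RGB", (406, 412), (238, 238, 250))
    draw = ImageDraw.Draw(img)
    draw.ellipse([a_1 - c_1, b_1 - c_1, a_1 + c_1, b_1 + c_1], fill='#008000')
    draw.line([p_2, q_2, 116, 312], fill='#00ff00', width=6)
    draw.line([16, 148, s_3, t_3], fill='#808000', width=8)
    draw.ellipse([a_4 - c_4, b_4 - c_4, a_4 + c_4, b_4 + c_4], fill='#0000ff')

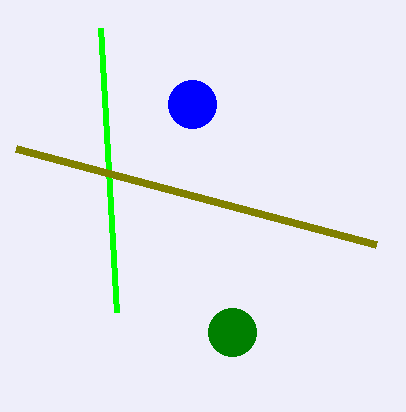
a_1 = 232, b_1 = 332, c_1 = 24, p_2 = 100, q_2 = 28, s_3 = 376, t_3 = 244, a_4 = 192, b_4 = 104, c_4 = 24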